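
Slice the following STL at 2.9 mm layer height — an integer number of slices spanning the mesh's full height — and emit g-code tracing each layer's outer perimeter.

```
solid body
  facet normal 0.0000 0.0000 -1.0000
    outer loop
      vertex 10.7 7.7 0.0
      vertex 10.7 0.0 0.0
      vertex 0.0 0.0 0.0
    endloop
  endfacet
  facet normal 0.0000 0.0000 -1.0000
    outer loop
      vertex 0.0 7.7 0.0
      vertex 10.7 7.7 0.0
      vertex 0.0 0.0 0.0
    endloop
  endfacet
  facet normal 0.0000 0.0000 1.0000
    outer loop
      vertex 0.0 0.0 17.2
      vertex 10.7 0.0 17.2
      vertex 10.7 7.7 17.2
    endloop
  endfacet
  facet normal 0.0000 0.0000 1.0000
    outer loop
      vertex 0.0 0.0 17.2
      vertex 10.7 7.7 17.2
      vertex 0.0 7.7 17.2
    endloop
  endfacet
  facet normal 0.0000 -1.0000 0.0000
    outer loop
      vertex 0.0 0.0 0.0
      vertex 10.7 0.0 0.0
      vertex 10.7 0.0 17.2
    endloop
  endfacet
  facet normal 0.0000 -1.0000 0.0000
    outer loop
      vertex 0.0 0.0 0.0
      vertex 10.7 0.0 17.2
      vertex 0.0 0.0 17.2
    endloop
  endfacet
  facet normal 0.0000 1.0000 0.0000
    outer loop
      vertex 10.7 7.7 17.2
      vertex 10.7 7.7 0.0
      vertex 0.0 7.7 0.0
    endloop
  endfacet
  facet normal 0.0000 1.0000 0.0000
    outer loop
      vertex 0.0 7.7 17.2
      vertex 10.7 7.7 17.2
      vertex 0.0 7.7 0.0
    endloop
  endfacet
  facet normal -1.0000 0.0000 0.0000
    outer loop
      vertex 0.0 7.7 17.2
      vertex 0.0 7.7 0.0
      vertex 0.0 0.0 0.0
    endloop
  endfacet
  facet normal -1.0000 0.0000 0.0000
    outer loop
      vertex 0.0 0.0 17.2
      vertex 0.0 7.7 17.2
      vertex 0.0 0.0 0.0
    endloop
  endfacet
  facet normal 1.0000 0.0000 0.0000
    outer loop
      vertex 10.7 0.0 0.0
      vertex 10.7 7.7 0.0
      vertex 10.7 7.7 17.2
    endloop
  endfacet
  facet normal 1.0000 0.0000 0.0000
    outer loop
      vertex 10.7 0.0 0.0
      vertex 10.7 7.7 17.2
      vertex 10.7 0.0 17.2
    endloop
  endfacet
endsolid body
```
; perimeter-only toolpath
G21 ; units = mm
G90 ; absolute positioning
G28 ; home
; layer 1
G0 Z2.9
G0 X0.0 Y0.0
G1 X10.7 Y0.0
G1 X10.7 Y7.7
G1 X0.0 Y7.7
G1 X0.0 Y0.0
; layer 2
G0 Z5.7
G0 X0.0 Y0.0
G1 X10.7 Y0.0
G1 X10.7 Y7.7
G1 X0.0 Y7.7
G1 X0.0 Y0.0
; layer 3
G0 Z8.6
G0 X0.0 Y0.0
G1 X10.7 Y0.0
G1 X10.7 Y7.7
G1 X0.0 Y7.7
G1 X0.0 Y0.0
; layer 4
G0 Z11.5
G0 X0.0 Y0.0
G1 X10.7 Y0.0
G1 X10.7 Y7.7
G1 X0.0 Y7.7
G1 X0.0 Y0.0
; layer 5
G0 Z14.3
G0 X0.0 Y0.0
G1 X10.7 Y0.0
G1 X10.7 Y7.7
G1 X0.0 Y7.7
G1 X0.0 Y0.0
; layer 6
G0 Z17.2
G0 X0.0 Y0.0
G1 X10.7 Y0.0
G1 X10.7 Y7.7
G1 X0.0 Y7.7
G1 X0.0 Y0.0
M2 ; end

The solid is a rectangular box, roughly 10.7 × 7.7 mm footprint and 17.2 mm tall. Slicing at Δz = 2.9 mm — 6 equal slices spanning the solid's height, so layer i sits at z = i·h/6 — gives 6 non-empty perimeters. Each is a 4-segment closed polygon; G0 lifts to the layer z and rapids to the start vertex, then G1 traces the edges.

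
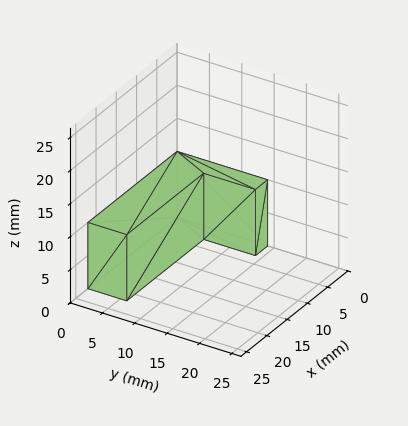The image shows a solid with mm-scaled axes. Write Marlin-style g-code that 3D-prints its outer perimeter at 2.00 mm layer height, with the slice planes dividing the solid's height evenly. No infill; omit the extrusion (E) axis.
Reading the render: the shape is an L-shaped prism: outer 22 × 14 mm, arm thicknesses ≈ 6 mm (horizontal) and 3 mm (vertical), extruded 10 mm in z (dimensions read to the nearest mm from the axis ticks). For the g-code, the solid's height is divided into equal slices at the stated Δz and each level perimeter traced with G1 moves after a G0 lift.

; perimeter-only toolpath
G21 ; units = mm
G90 ; absolute positioning
G28 ; home
; layer 1
G0 Z2.00
G0 X0.00 Y0.00
G1 X22.00 Y0.00
G1 X22.00 Y6.00
G1 X3.00 Y6.00
G1 X3.00 Y14.00
G1 X0.00 Y14.00
G1 X0.00 Y0.00
; layer 2
G0 Z4.00
G0 X0.00 Y0.00
G1 X22.00 Y0.00
G1 X22.00 Y6.00
G1 X3.00 Y6.00
G1 X3.00 Y14.00
G1 X0.00 Y14.00
G1 X0.00 Y0.00
; layer 3
G0 Z6.00
G0 X0.00 Y0.00
G1 X22.00 Y0.00
G1 X22.00 Y6.00
G1 X3.00 Y6.00
G1 X3.00 Y14.00
G1 X0.00 Y14.00
G1 X0.00 Y0.00
; layer 4
G0 Z8.00
G0 X0.00 Y0.00
G1 X22.00 Y0.00
G1 X22.00 Y6.00
G1 X3.00 Y6.00
G1 X3.00 Y14.00
G1 X0.00 Y14.00
G1 X0.00 Y0.00
; layer 5
G0 Z10.00
G0 X0.00 Y0.00
G1 X22.00 Y0.00
G1 X22.00 Y6.00
G1 X3.00 Y6.00
G1 X3.00 Y14.00
G1 X0.00 Y14.00
G1 X0.00 Y0.00
M2 ; end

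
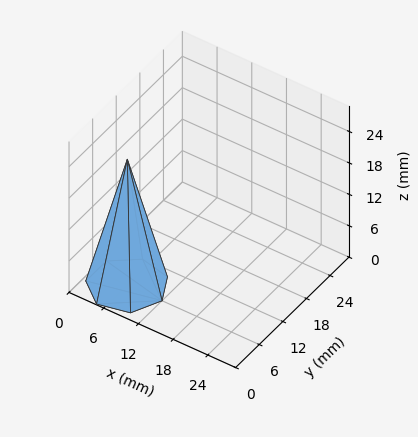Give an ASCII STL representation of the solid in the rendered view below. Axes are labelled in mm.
Reading the render: the shape is a regular 7-sided pyramid, base circumscribed radius ≈ 6 mm, apex at z ≈ 24 mm (dimensions read to the nearest mm from the axis ticks). For the STL, each face is triangulated and given an outward normal.

solid part
  facet normal 0.0000 0.0000 -1.0000
    outer loop
      vertex 4.665 11.850 0.000
      vertex 9.741 10.691 0.000
      vertex 12.000 6.000 0.000
    endloop
  endfacet
  facet normal 0.0000 0.0000 -1.0000
    outer loop
      vertex 0.594 8.603 0.000
      vertex 4.665 11.850 0.000
      vertex 12.000 6.000 0.000
    endloop
  endfacet
  facet normal 0.0000 0.0000 -1.0000
    outer loop
      vertex 0.594 3.397 0.000
      vertex 0.594 8.603 0.000
      vertex 12.000 6.000 0.000
    endloop
  endfacet
  facet normal 0.0000 0.0000 -1.0000
    outer loop
      vertex 4.665 0.150 0.000
      vertex 0.594 3.397 0.000
      vertex 12.000 6.000 0.000
    endloop
  endfacet
  facet normal 0.0000 0.0000 -1.0000
    outer loop
      vertex 9.741 1.309 0.000
      vertex 4.665 0.150 0.000
      vertex 12.000 6.000 0.000
    endloop
  endfacet
  facet normal 0.8790 0.4233 0.2197
    outer loop
      vertex 12.000 6.000 0.000
      vertex 9.741 10.691 0.000
      vertex 6.000 6.000 24.000
    endloop
  endfacet
  facet normal 0.2172 0.9511 0.2197
    outer loop
      vertex 9.741 10.691 0.000
      vertex 4.665 11.850 0.000
      vertex 6.000 6.000 24.000
    endloop
  endfacet
  facet normal -0.6083 0.7627 0.2197
    outer loop
      vertex 4.665 11.850 0.000
      vertex 0.594 8.603 0.000
      vertex 6.000 6.000 24.000
    endloop
  endfacet
  facet normal -0.9756 0.0000 0.2197
    outer loop
      vertex 0.594 8.603 0.000
      vertex 0.594 3.397 0.000
      vertex 6.000 6.000 24.000
    endloop
  endfacet
  facet normal -0.6083 -0.7627 0.2197
    outer loop
      vertex 0.594 3.397 0.000
      vertex 4.665 0.150 0.000
      vertex 6.000 6.000 24.000
    endloop
  endfacet
  facet normal 0.2172 -0.9511 0.2197
    outer loop
      vertex 4.665 0.150 0.000
      vertex 9.741 1.309 0.000
      vertex 6.000 6.000 24.000
    endloop
  endfacet
  facet normal 0.8790 -0.4233 0.2197
    outer loop
      vertex 9.741 1.309 0.000
      vertex 12.000 6.000 0.000
      vertex 6.000 6.000 24.000
    endloop
  endfacet
endsolid part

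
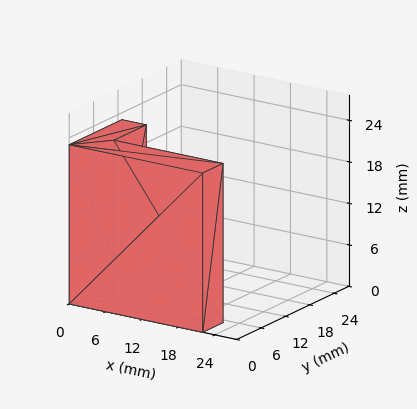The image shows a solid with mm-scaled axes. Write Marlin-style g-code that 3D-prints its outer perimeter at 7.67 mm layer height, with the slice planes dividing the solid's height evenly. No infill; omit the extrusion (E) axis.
Reading the render: the shape is an L-shaped prism: outer 22 × 13 mm, arm thicknesses ≈ 5 mm (horizontal) and 4 mm (vertical), extruded 23 mm in z (dimensions read to the nearest mm from the axis ticks). For the g-code, the solid's height is divided into equal slices at the stated Δz and each level perimeter traced with G1 moves after a G0 lift.

; perimeter-only toolpath
G21 ; units = mm
G90 ; absolute positioning
G28 ; home
; layer 1
G0 Z7.67
G0 X0.00 Y0.00
G1 X22.00 Y0.00
G1 X22.00 Y5.00
G1 X4.00 Y5.00
G1 X4.00 Y13.00
G1 X0.00 Y13.00
G1 X0.00 Y0.00
; layer 2
G0 Z15.33
G0 X0.00 Y0.00
G1 X22.00 Y0.00
G1 X22.00 Y5.00
G1 X4.00 Y5.00
G1 X4.00 Y13.00
G1 X0.00 Y13.00
G1 X0.00 Y0.00
; layer 3
G0 Z23.00
G0 X0.00 Y0.00
G1 X22.00 Y0.00
G1 X22.00 Y5.00
G1 X4.00 Y5.00
G1 X4.00 Y13.00
G1 X0.00 Y13.00
G1 X0.00 Y0.00
M2 ; end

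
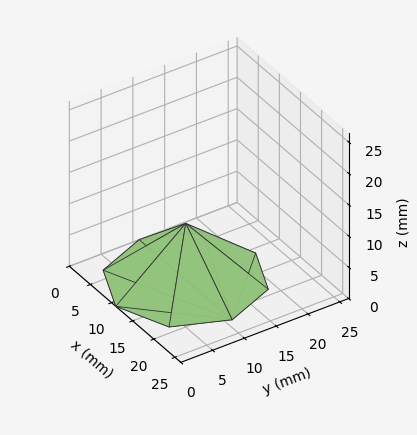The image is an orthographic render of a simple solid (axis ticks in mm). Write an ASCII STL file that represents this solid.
Reading the render: the shape is a regular 8-sided pyramid, base circumscribed radius ≈ 11 mm, apex at z ≈ 9 mm (dimensions read to the nearest mm from the axis ticks). For the STL, each face is triangulated and given an outward normal.

solid part
  facet normal 0.0000 0.0000 -1.0000
    outer loop
      vertex 11.0 22.0 0.0
      vertex 18.8 18.8 0.0
      vertex 22.0 11.0 0.0
    endloop
  endfacet
  facet normal 0.0000 0.0000 -1.0000
    outer loop
      vertex 3.2 18.8 0.0
      vertex 11.0 22.0 0.0
      vertex 22.0 11.0 0.0
    endloop
  endfacet
  facet normal 0.0000 0.0000 -1.0000
    outer loop
      vertex 0.0 11.0 0.0
      vertex 3.2 18.8 0.0
      vertex 22.0 11.0 0.0
    endloop
  endfacet
  facet normal 0.0000 0.0000 -1.0000
    outer loop
      vertex 3.2 3.2 0.0
      vertex 0.0 11.0 0.0
      vertex 22.0 11.0 0.0
    endloop
  endfacet
  facet normal 0.0000 0.0000 -1.0000
    outer loop
      vertex 11.0 0.0 0.0
      vertex 3.2 3.2 0.0
      vertex 22.0 11.0 0.0
    endloop
  endfacet
  facet normal 0.0000 0.0000 -1.0000
    outer loop
      vertex 18.8 3.2 0.0
      vertex 11.0 0.0 0.0
      vertex 22.0 11.0 0.0
    endloop
  endfacet
  facet normal 0.6129 0.2514 0.7491
    outer loop
      vertex 22.0 11.0 0.0
      vertex 18.8 18.8 0.0
      vertex 11.0 11.0 9.0
    endloop
  endfacet
  facet normal 0.2514 0.6129 0.7491
    outer loop
      vertex 18.8 18.8 0.0
      vertex 11.0 22.0 0.0
      vertex 11.0 11.0 9.0
    endloop
  endfacet
  facet normal -0.2514 0.6129 0.7491
    outer loop
      vertex 11.0 22.0 0.0
      vertex 3.2 18.8 0.0
      vertex 11.0 11.0 9.0
    endloop
  endfacet
  facet normal -0.6129 0.2514 0.7491
    outer loop
      vertex 3.2 18.8 0.0
      vertex 0.0 11.0 0.0
      vertex 11.0 11.0 9.0
    endloop
  endfacet
  facet normal -0.6129 -0.2514 0.7491
    outer loop
      vertex 0.0 11.0 0.0
      vertex 3.2 3.2 0.0
      vertex 11.0 11.0 9.0
    endloop
  endfacet
  facet normal -0.2514 -0.6129 0.7491
    outer loop
      vertex 3.2 3.2 0.0
      vertex 11.0 0.0 0.0
      vertex 11.0 11.0 9.0
    endloop
  endfacet
  facet normal 0.2514 -0.6129 0.7491
    outer loop
      vertex 11.0 0.0 0.0
      vertex 18.8 3.2 0.0
      vertex 11.0 11.0 9.0
    endloop
  endfacet
  facet normal 0.6129 -0.2514 0.7491
    outer loop
      vertex 18.8 3.2 0.0
      vertex 22.0 11.0 0.0
      vertex 11.0 11.0 9.0
    endloop
  endfacet
endsolid part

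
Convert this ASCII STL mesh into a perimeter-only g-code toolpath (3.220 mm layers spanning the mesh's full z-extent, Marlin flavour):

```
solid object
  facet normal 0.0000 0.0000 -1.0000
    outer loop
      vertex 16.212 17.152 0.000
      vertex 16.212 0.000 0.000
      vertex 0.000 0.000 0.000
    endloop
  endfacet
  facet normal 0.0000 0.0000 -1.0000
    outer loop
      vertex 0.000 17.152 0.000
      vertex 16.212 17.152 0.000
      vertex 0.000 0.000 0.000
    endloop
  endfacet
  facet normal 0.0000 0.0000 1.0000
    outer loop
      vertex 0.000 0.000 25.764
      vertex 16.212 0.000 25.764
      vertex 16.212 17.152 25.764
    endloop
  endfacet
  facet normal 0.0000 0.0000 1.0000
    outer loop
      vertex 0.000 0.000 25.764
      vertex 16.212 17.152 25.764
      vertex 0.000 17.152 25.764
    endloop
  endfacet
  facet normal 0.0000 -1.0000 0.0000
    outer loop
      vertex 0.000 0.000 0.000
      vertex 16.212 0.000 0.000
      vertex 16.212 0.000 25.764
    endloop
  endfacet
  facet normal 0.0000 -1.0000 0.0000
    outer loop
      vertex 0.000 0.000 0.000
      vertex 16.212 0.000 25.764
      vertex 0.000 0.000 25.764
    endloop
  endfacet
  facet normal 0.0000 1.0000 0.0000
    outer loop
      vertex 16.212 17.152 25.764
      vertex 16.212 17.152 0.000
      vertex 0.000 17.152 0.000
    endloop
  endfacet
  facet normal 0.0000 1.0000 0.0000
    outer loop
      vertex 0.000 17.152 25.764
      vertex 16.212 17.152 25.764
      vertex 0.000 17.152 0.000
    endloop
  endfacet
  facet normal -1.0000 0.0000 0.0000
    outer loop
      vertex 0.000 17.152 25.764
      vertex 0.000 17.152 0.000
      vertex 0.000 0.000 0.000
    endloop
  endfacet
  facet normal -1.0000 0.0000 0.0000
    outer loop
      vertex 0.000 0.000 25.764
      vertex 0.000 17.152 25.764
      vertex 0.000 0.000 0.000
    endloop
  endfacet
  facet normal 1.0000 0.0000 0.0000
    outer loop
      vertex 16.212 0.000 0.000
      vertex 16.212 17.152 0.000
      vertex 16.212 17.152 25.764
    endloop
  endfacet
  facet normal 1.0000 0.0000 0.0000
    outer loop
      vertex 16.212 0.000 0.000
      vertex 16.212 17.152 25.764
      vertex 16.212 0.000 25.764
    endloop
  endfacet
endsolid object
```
; perimeter-only toolpath
G21 ; units = mm
G90 ; absolute positioning
G28 ; home
; layer 1
G0 Z3.220
G0 X0.000 Y0.000
G1 X16.212 Y0.000
G1 X16.212 Y17.152
G1 X0.000 Y17.152
G1 X0.000 Y0.000
; layer 2
G0 Z6.441
G0 X0.000 Y0.000
G1 X16.212 Y0.000
G1 X16.212 Y17.152
G1 X0.000 Y17.152
G1 X0.000 Y0.000
; layer 3
G0 Z9.662
G0 X0.000 Y0.000
G1 X16.212 Y0.000
G1 X16.212 Y17.152
G1 X0.000 Y17.152
G1 X0.000 Y0.000
; layer 4
G0 Z12.882
G0 X0.000 Y0.000
G1 X16.212 Y0.000
G1 X16.212 Y17.152
G1 X0.000 Y17.152
G1 X0.000 Y0.000
; layer 5
G0 Z16.102
G0 X0.000 Y0.000
G1 X16.212 Y0.000
G1 X16.212 Y17.152
G1 X0.000 Y17.152
G1 X0.000 Y0.000
; layer 6
G0 Z19.323
G0 X0.000 Y0.000
G1 X16.212 Y0.000
G1 X16.212 Y17.152
G1 X0.000 Y17.152
G1 X0.000 Y0.000
; layer 7
G0 Z22.543
G0 X0.000 Y0.000
G1 X16.212 Y0.000
G1 X16.212 Y17.152
G1 X0.000 Y17.152
G1 X0.000 Y0.000
; layer 8
G0 Z25.764
G0 X0.000 Y0.000
G1 X16.212 Y0.000
G1 X16.212 Y17.152
G1 X0.000 Y17.152
G1 X0.000 Y0.000
M2 ; end

The solid is a rectangular box, roughly 16.2 × 17.2 mm footprint and 25.8 mm tall. Slicing at Δz = 3.220 mm — 8 equal slices spanning the solid's height, so layer i sits at z = i·h/8 — gives 8 non-empty perimeters. Each is a 4-segment closed polygon; G0 lifts to the layer z and rapids to the start vertex, then G1 traces the edges.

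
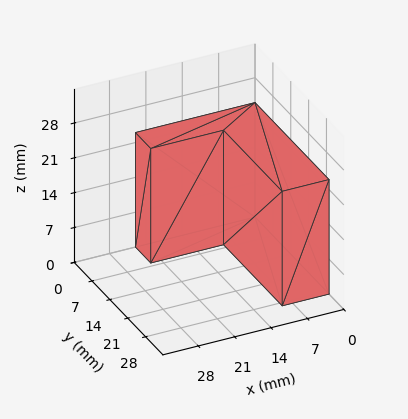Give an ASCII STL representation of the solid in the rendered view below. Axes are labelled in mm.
Reading the render: the shape is an L-shaped prism: outer 23 × 29 mm, arm thicknesses ≈ 6 mm (horizontal) and 9 mm (vertical), extruded 23 mm in z (dimensions read to the nearest mm from the axis ticks). For the STL, each face is triangulated and given an outward normal.

solid part
  facet normal 0.0000 0.0000 -1.0000
    outer loop
      vertex 23.00 6.00 0.00
      vertex 23.00 0.00 0.00
      vertex 0.00 0.00 0.00
    endloop
  endfacet
  facet normal 0.0000 0.0000 -1.0000
    outer loop
      vertex 9.00 6.00 0.00
      vertex 23.00 6.00 0.00
      vertex 0.00 0.00 0.00
    endloop
  endfacet
  facet normal 0.0000 0.0000 -1.0000
    outer loop
      vertex 9.00 29.00 0.00
      vertex 9.00 6.00 0.00
      vertex 0.00 0.00 0.00
    endloop
  endfacet
  facet normal 0.0000 0.0000 -1.0000
    outer loop
      vertex 0.00 29.00 0.00
      vertex 9.00 29.00 0.00
      vertex 0.00 0.00 0.00
    endloop
  endfacet
  facet normal 0.0000 0.0000 1.0000
    outer loop
      vertex 0.00 0.00 23.00
      vertex 23.00 0.00 23.00
      vertex 23.00 6.00 23.00
    endloop
  endfacet
  facet normal 0.0000 0.0000 1.0000
    outer loop
      vertex 0.00 0.00 23.00
      vertex 23.00 6.00 23.00
      vertex 9.00 6.00 23.00
    endloop
  endfacet
  facet normal 0.0000 0.0000 1.0000
    outer loop
      vertex 0.00 0.00 23.00
      vertex 9.00 6.00 23.00
      vertex 9.00 29.00 23.00
    endloop
  endfacet
  facet normal 0.0000 0.0000 1.0000
    outer loop
      vertex 0.00 0.00 23.00
      vertex 9.00 29.00 23.00
      vertex 0.00 29.00 23.00
    endloop
  endfacet
  facet normal 0.0000 -1.0000 0.0000
    outer loop
      vertex 0.00 0.00 0.00
      vertex 23.00 0.00 0.00
      vertex 23.00 0.00 23.00
    endloop
  endfacet
  facet normal 0.0000 -1.0000 0.0000
    outer loop
      vertex 0.00 0.00 0.00
      vertex 23.00 0.00 23.00
      vertex 0.00 0.00 23.00
    endloop
  endfacet
  facet normal 1.0000 0.0000 0.0000
    outer loop
      vertex 23.00 0.00 0.00
      vertex 23.00 6.00 0.00
      vertex 23.00 6.00 23.00
    endloop
  endfacet
  facet normal 1.0000 0.0000 0.0000
    outer loop
      vertex 23.00 0.00 0.00
      vertex 23.00 6.00 23.00
      vertex 23.00 0.00 23.00
    endloop
  endfacet
  facet normal 0.0000 1.0000 0.0000
    outer loop
      vertex 23.00 6.00 0.00
      vertex 9.00 6.00 0.00
      vertex 9.00 6.00 23.00
    endloop
  endfacet
  facet normal 0.0000 1.0000 0.0000
    outer loop
      vertex 23.00 6.00 0.00
      vertex 9.00 6.00 23.00
      vertex 23.00 6.00 23.00
    endloop
  endfacet
  facet normal 1.0000 0.0000 0.0000
    outer loop
      vertex 9.00 6.00 0.00
      vertex 9.00 29.00 0.00
      vertex 9.00 29.00 23.00
    endloop
  endfacet
  facet normal 1.0000 0.0000 0.0000
    outer loop
      vertex 9.00 6.00 0.00
      vertex 9.00 29.00 23.00
      vertex 9.00 6.00 23.00
    endloop
  endfacet
  facet normal 0.0000 1.0000 0.0000
    outer loop
      vertex 9.00 29.00 0.00
      vertex 0.00 29.00 0.00
      vertex 0.00 29.00 23.00
    endloop
  endfacet
  facet normal 0.0000 1.0000 0.0000
    outer loop
      vertex 9.00 29.00 0.00
      vertex 0.00 29.00 23.00
      vertex 9.00 29.00 23.00
    endloop
  endfacet
  facet normal -1.0000 0.0000 0.0000
    outer loop
      vertex 0.00 29.00 0.00
      vertex 0.00 0.00 0.00
      vertex 0.00 0.00 23.00
    endloop
  endfacet
  facet normal -1.0000 0.0000 0.0000
    outer loop
      vertex 0.00 29.00 0.00
      vertex 0.00 0.00 23.00
      vertex 0.00 29.00 23.00
    endloop
  endfacet
endsolid part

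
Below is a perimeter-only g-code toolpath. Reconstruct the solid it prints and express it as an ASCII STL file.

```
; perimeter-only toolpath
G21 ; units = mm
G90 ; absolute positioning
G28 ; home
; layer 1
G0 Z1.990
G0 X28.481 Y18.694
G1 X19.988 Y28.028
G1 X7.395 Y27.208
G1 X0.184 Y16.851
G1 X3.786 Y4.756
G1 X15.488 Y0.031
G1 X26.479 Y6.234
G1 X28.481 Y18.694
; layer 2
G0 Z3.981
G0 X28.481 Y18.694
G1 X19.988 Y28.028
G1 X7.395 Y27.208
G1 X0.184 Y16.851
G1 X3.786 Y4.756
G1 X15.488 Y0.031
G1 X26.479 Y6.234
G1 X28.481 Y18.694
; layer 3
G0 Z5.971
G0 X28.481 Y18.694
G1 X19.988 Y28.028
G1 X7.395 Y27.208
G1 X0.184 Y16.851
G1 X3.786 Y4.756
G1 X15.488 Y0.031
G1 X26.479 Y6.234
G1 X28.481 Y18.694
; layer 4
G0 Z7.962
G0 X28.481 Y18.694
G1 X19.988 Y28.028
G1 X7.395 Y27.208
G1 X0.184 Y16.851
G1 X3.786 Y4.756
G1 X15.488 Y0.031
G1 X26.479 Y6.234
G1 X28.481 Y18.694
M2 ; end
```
solid part
  facet normal 0.0000 0.0000 -1.0000
    outer loop
      vertex 7.395 27.208 0.000
      vertex 19.988 28.028 0.000
      vertex 28.481 18.694 0.000
    endloop
  endfacet
  facet normal 0.0000 0.0000 -1.0000
    outer loop
      vertex 0.184 16.851 0.000
      vertex 7.395 27.208 0.000
      vertex 28.481 18.694 0.000
    endloop
  endfacet
  facet normal 0.0000 0.0000 -1.0000
    outer loop
      vertex 3.786 4.756 0.000
      vertex 0.184 16.851 0.000
      vertex 28.481 18.694 0.000
    endloop
  endfacet
  facet normal 0.0000 0.0000 -1.0000
    outer loop
      vertex 15.488 0.031 0.000
      vertex 3.786 4.756 0.000
      vertex 28.481 18.694 0.000
    endloop
  endfacet
  facet normal 0.0000 0.0000 -1.0000
    outer loop
      vertex 26.479 6.234 0.000
      vertex 15.488 0.031 0.000
      vertex 28.481 18.694 0.000
    endloop
  endfacet
  facet normal 0.0000 0.0000 1.0000
    outer loop
      vertex 28.481 18.694 7.962
      vertex 19.988 28.028 7.962
      vertex 7.395 27.208 7.962
    endloop
  endfacet
  facet normal 0.0000 0.0000 1.0000
    outer loop
      vertex 28.481 18.694 7.962
      vertex 7.395 27.208 7.962
      vertex 0.184 16.851 7.962
    endloop
  endfacet
  facet normal 0.0000 0.0000 1.0000
    outer loop
      vertex 28.481 18.694 7.962
      vertex 0.184 16.851 7.962
      vertex 3.786 4.756 7.962
    endloop
  endfacet
  facet normal 0.0000 0.0000 1.0000
    outer loop
      vertex 28.481 18.694 7.962
      vertex 3.786 4.756 7.962
      vertex 15.488 0.031 7.962
    endloop
  endfacet
  facet normal 0.0000 0.0000 1.0000
    outer loop
      vertex 28.481 18.694 7.962
      vertex 15.488 0.031 7.962
      vertex 26.479 6.234 7.962
    endloop
  endfacet
  facet normal 0.7396 0.6730 0.0000
    outer loop
      vertex 28.481 18.694 0.000
      vertex 19.988 28.028 0.000
      vertex 19.988 28.028 7.962
    endloop
  endfacet
  facet normal 0.7396 0.6730 0.0000
    outer loop
      vertex 28.481 18.694 0.000
      vertex 19.988 28.028 7.962
      vertex 28.481 18.694 7.962
    endloop
  endfacet
  facet normal -0.0650 0.9979 0.0000
    outer loop
      vertex 19.988 28.028 0.000
      vertex 7.395 27.208 0.000
      vertex 7.395 27.208 7.962
    endloop
  endfacet
  facet normal -0.0650 0.9979 0.0000
    outer loop
      vertex 19.988 28.028 0.000
      vertex 7.395 27.208 7.962
      vertex 19.988 28.028 7.962
    endloop
  endfacet
  facet normal -0.8207 0.5714 0.0000
    outer loop
      vertex 7.395 27.208 0.000
      vertex 0.184 16.851 0.000
      vertex 0.184 16.851 7.962
    endloop
  endfacet
  facet normal -0.8207 0.5714 0.0000
    outer loop
      vertex 7.395 27.208 0.000
      vertex 0.184 16.851 7.962
      vertex 7.395 27.208 7.962
    endloop
  endfacet
  facet normal -0.9584 -0.2854 0.0000
    outer loop
      vertex 0.184 16.851 0.000
      vertex 3.786 4.756 0.000
      vertex 3.786 4.756 7.962
    endloop
  endfacet
  facet normal -0.9584 -0.2854 0.0000
    outer loop
      vertex 0.184 16.851 0.000
      vertex 3.786 4.756 7.962
      vertex 0.184 16.851 7.962
    endloop
  endfacet
  facet normal -0.3744 -0.9273 0.0000
    outer loop
      vertex 3.786 4.756 0.000
      vertex 15.488 0.031 0.000
      vertex 15.488 0.031 7.962
    endloop
  endfacet
  facet normal -0.3744 -0.9273 0.0000
    outer loop
      vertex 3.786 4.756 0.000
      vertex 15.488 0.031 7.962
      vertex 3.786 4.756 7.962
    endloop
  endfacet
  facet normal 0.4915 -0.8709 0.0000
    outer loop
      vertex 15.488 0.031 0.000
      vertex 26.479 6.234 0.000
      vertex 26.479 6.234 7.962
    endloop
  endfacet
  facet normal 0.4915 -0.8709 0.0000
    outer loop
      vertex 15.488 0.031 0.000
      vertex 26.479 6.234 7.962
      vertex 15.488 0.031 7.962
    endloop
  endfacet
  facet normal 0.9873 -0.1586 0.0000
    outer loop
      vertex 26.479 6.234 0.000
      vertex 28.481 18.694 0.000
      vertex 28.481 18.694 7.962
    endloop
  endfacet
  facet normal 0.9873 -0.1586 0.0000
    outer loop
      vertex 26.479 6.234 0.000
      vertex 28.481 18.694 7.962
      vertex 26.479 6.234 7.962
    endloop
  endfacet
endsolid part

The G0 Z moves step by Δz≈1.990 mm. Every layer's G1 loop is the same polygon, so the solid is a straight extrusion of it from z=0 to z≈7.96. Closing with flat bottom and top caps and triangulating gives 24 facets — a regular 7-sided prism (a cylinder approximated with 7 flat sides), circumscribed radius ≈ 14.5 mm, height ≈ 7.96 mm.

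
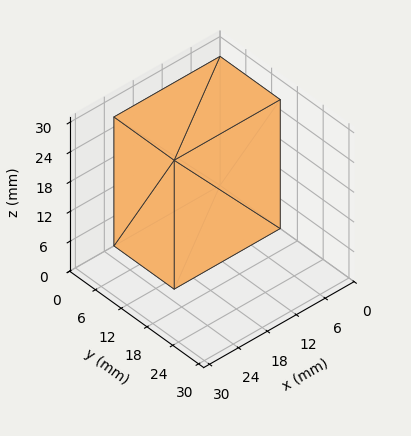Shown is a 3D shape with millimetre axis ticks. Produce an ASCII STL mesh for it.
Reading the render: the shape is a rectangular box, roughly 22 × 14 mm footprint and 26 mm tall (dimensions read to the nearest mm from the axis ticks). For the STL, each face is triangulated and given an outward normal.

solid part
  facet normal 0.0000 0.0000 -1.0000
    outer loop
      vertex 22.00 14.00 0.00
      vertex 22.00 0.00 0.00
      vertex 0.00 0.00 0.00
    endloop
  endfacet
  facet normal 0.0000 0.0000 -1.0000
    outer loop
      vertex 0.00 14.00 0.00
      vertex 22.00 14.00 0.00
      vertex 0.00 0.00 0.00
    endloop
  endfacet
  facet normal 0.0000 0.0000 1.0000
    outer loop
      vertex 0.00 0.00 26.00
      vertex 22.00 0.00 26.00
      vertex 22.00 14.00 26.00
    endloop
  endfacet
  facet normal 0.0000 0.0000 1.0000
    outer loop
      vertex 0.00 0.00 26.00
      vertex 22.00 14.00 26.00
      vertex 0.00 14.00 26.00
    endloop
  endfacet
  facet normal 0.0000 -1.0000 0.0000
    outer loop
      vertex 0.00 0.00 0.00
      vertex 22.00 0.00 0.00
      vertex 22.00 0.00 26.00
    endloop
  endfacet
  facet normal 0.0000 -1.0000 0.0000
    outer loop
      vertex 0.00 0.00 0.00
      vertex 22.00 0.00 26.00
      vertex 0.00 0.00 26.00
    endloop
  endfacet
  facet normal 0.0000 1.0000 0.0000
    outer loop
      vertex 22.00 14.00 26.00
      vertex 22.00 14.00 0.00
      vertex 0.00 14.00 0.00
    endloop
  endfacet
  facet normal 0.0000 1.0000 0.0000
    outer loop
      vertex 0.00 14.00 26.00
      vertex 22.00 14.00 26.00
      vertex 0.00 14.00 0.00
    endloop
  endfacet
  facet normal -1.0000 0.0000 0.0000
    outer loop
      vertex 0.00 14.00 26.00
      vertex 0.00 14.00 0.00
      vertex 0.00 0.00 0.00
    endloop
  endfacet
  facet normal -1.0000 0.0000 0.0000
    outer loop
      vertex 0.00 0.00 26.00
      vertex 0.00 14.00 26.00
      vertex 0.00 0.00 0.00
    endloop
  endfacet
  facet normal 1.0000 0.0000 0.0000
    outer loop
      vertex 22.00 0.00 0.00
      vertex 22.00 14.00 0.00
      vertex 22.00 14.00 26.00
    endloop
  endfacet
  facet normal 1.0000 0.0000 0.0000
    outer loop
      vertex 22.00 0.00 0.00
      vertex 22.00 14.00 26.00
      vertex 22.00 0.00 26.00
    endloop
  endfacet
endsolid part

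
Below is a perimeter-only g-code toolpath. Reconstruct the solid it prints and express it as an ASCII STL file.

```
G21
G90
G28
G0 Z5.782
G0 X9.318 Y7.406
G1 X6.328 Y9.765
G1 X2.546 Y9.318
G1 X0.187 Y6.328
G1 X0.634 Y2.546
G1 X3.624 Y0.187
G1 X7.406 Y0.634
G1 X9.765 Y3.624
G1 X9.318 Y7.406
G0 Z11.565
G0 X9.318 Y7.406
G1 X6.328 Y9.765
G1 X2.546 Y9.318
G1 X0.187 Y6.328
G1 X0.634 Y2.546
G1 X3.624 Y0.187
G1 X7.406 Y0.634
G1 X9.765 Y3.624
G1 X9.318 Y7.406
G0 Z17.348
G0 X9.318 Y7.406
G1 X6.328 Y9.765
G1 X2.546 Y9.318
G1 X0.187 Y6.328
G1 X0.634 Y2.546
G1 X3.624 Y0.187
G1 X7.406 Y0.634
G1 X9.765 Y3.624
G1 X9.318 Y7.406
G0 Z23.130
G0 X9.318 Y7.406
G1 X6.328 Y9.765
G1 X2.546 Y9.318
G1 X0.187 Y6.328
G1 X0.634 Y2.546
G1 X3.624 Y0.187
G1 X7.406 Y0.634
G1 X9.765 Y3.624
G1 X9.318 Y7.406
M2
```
solid part
  facet normal 0.0000 0.0000 -1.0000
    outer loop
      vertex 2.546 9.318 0.000
      vertex 6.328 9.765 0.000
      vertex 9.318 7.406 0.000
    endloop
  endfacet
  facet normal 0.0000 0.0000 -1.0000
    outer loop
      vertex 0.187 6.328 0.000
      vertex 2.546 9.318 0.000
      vertex 9.318 7.406 0.000
    endloop
  endfacet
  facet normal 0.0000 0.0000 -1.0000
    outer loop
      vertex 0.634 2.546 0.000
      vertex 0.187 6.328 0.000
      vertex 9.318 7.406 0.000
    endloop
  endfacet
  facet normal 0.0000 0.0000 -1.0000
    outer loop
      vertex 3.624 0.187 0.000
      vertex 0.634 2.546 0.000
      vertex 9.318 7.406 0.000
    endloop
  endfacet
  facet normal 0.0000 0.0000 -1.0000
    outer loop
      vertex 7.406 0.634 0.000
      vertex 3.624 0.187 0.000
      vertex 9.318 7.406 0.000
    endloop
  endfacet
  facet normal 0.0000 0.0000 -1.0000
    outer loop
      vertex 9.765 3.624 0.000
      vertex 7.406 0.634 0.000
      vertex 9.318 7.406 0.000
    endloop
  endfacet
  facet normal 0.0000 0.0000 1.0000
    outer loop
      vertex 9.318 7.406 23.130
      vertex 6.328 9.765 23.130
      vertex 2.546 9.318 23.130
    endloop
  endfacet
  facet normal 0.0000 0.0000 1.0000
    outer loop
      vertex 9.318 7.406 23.130
      vertex 2.546 9.318 23.130
      vertex 0.187 6.328 23.130
    endloop
  endfacet
  facet normal 0.0000 0.0000 1.0000
    outer loop
      vertex 9.318 7.406 23.130
      vertex 0.187 6.328 23.130
      vertex 0.634 2.546 23.130
    endloop
  endfacet
  facet normal 0.0000 0.0000 1.0000
    outer loop
      vertex 9.318 7.406 23.130
      vertex 0.634 2.546 23.130
      vertex 3.624 0.187 23.130
    endloop
  endfacet
  facet normal 0.0000 0.0000 1.0000
    outer loop
      vertex 9.318 7.406 23.130
      vertex 3.624 0.187 23.130
      vertex 7.406 0.634 23.130
    endloop
  endfacet
  facet normal 0.0000 0.0000 1.0000
    outer loop
      vertex 9.318 7.406 23.130
      vertex 7.406 0.634 23.130
      vertex 9.765 3.624 23.130
    endloop
  endfacet
  facet normal 0.6194 0.7851 0.0000
    outer loop
      vertex 9.318 7.406 0.000
      vertex 6.328 9.765 0.000
      vertex 6.328 9.765 23.130
    endloop
  endfacet
  facet normal 0.6194 0.7851 0.0000
    outer loop
      vertex 9.318 7.406 0.000
      vertex 6.328 9.765 23.130
      vertex 9.318 7.406 23.130
    endloop
  endfacet
  facet normal -0.1174 0.9931 0.0000
    outer loop
      vertex 6.328 9.765 0.000
      vertex 2.546 9.318 0.000
      vertex 2.546 9.318 23.130
    endloop
  endfacet
  facet normal -0.1174 0.9931 0.0000
    outer loop
      vertex 6.328 9.765 0.000
      vertex 2.546 9.318 23.130
      vertex 6.328 9.765 23.130
    endloop
  endfacet
  facet normal -0.7851 0.6194 0.0000
    outer loop
      vertex 2.546 9.318 0.000
      vertex 0.187 6.328 0.000
      vertex 0.187 6.328 23.130
    endloop
  endfacet
  facet normal -0.7851 0.6194 0.0000
    outer loop
      vertex 2.546 9.318 0.000
      vertex 0.187 6.328 23.130
      vertex 2.546 9.318 23.130
    endloop
  endfacet
  facet normal -0.9931 -0.1174 0.0000
    outer loop
      vertex 0.187 6.328 0.000
      vertex 0.634 2.546 0.000
      vertex 0.634 2.546 23.130
    endloop
  endfacet
  facet normal -0.9931 -0.1174 0.0000
    outer loop
      vertex 0.187 6.328 0.000
      vertex 0.634 2.546 23.130
      vertex 0.187 6.328 23.130
    endloop
  endfacet
  facet normal -0.6194 -0.7851 0.0000
    outer loop
      vertex 0.634 2.546 0.000
      vertex 3.624 0.187 0.000
      vertex 3.624 0.187 23.130
    endloop
  endfacet
  facet normal -0.6194 -0.7851 0.0000
    outer loop
      vertex 0.634 2.546 0.000
      vertex 3.624 0.187 23.130
      vertex 0.634 2.546 23.130
    endloop
  endfacet
  facet normal 0.1174 -0.9931 0.0000
    outer loop
      vertex 3.624 0.187 0.000
      vertex 7.406 0.634 0.000
      vertex 7.406 0.634 23.130
    endloop
  endfacet
  facet normal 0.1174 -0.9931 0.0000
    outer loop
      vertex 3.624 0.187 0.000
      vertex 7.406 0.634 23.130
      vertex 3.624 0.187 23.130
    endloop
  endfacet
  facet normal 0.7851 -0.6194 0.0000
    outer loop
      vertex 7.406 0.634 0.000
      vertex 9.765 3.624 0.000
      vertex 9.765 3.624 23.130
    endloop
  endfacet
  facet normal 0.7851 -0.6194 0.0000
    outer loop
      vertex 7.406 0.634 0.000
      vertex 9.765 3.624 23.130
      vertex 7.406 0.634 23.130
    endloop
  endfacet
  facet normal 0.9931 0.1174 0.0000
    outer loop
      vertex 9.765 3.624 0.000
      vertex 9.318 7.406 0.000
      vertex 9.318 7.406 23.130
    endloop
  endfacet
  facet normal 0.9931 0.1174 0.0000
    outer loop
      vertex 9.765 3.624 0.000
      vertex 9.318 7.406 23.130
      vertex 9.765 3.624 23.130
    endloop
  endfacet
endsolid part

The G0 Z moves step by Δz≈5.782 mm. Every layer's G1 loop is the same polygon, so the solid is a straight extrusion of it from z=0 to z≈23.1. Closing with flat bottom and top caps and triangulating gives 28 facets — a regular 8-sided prism (a cylinder approximated with 8 flat sides), circumscribed radius ≈ 4.98 mm, height ≈ 23.1 mm.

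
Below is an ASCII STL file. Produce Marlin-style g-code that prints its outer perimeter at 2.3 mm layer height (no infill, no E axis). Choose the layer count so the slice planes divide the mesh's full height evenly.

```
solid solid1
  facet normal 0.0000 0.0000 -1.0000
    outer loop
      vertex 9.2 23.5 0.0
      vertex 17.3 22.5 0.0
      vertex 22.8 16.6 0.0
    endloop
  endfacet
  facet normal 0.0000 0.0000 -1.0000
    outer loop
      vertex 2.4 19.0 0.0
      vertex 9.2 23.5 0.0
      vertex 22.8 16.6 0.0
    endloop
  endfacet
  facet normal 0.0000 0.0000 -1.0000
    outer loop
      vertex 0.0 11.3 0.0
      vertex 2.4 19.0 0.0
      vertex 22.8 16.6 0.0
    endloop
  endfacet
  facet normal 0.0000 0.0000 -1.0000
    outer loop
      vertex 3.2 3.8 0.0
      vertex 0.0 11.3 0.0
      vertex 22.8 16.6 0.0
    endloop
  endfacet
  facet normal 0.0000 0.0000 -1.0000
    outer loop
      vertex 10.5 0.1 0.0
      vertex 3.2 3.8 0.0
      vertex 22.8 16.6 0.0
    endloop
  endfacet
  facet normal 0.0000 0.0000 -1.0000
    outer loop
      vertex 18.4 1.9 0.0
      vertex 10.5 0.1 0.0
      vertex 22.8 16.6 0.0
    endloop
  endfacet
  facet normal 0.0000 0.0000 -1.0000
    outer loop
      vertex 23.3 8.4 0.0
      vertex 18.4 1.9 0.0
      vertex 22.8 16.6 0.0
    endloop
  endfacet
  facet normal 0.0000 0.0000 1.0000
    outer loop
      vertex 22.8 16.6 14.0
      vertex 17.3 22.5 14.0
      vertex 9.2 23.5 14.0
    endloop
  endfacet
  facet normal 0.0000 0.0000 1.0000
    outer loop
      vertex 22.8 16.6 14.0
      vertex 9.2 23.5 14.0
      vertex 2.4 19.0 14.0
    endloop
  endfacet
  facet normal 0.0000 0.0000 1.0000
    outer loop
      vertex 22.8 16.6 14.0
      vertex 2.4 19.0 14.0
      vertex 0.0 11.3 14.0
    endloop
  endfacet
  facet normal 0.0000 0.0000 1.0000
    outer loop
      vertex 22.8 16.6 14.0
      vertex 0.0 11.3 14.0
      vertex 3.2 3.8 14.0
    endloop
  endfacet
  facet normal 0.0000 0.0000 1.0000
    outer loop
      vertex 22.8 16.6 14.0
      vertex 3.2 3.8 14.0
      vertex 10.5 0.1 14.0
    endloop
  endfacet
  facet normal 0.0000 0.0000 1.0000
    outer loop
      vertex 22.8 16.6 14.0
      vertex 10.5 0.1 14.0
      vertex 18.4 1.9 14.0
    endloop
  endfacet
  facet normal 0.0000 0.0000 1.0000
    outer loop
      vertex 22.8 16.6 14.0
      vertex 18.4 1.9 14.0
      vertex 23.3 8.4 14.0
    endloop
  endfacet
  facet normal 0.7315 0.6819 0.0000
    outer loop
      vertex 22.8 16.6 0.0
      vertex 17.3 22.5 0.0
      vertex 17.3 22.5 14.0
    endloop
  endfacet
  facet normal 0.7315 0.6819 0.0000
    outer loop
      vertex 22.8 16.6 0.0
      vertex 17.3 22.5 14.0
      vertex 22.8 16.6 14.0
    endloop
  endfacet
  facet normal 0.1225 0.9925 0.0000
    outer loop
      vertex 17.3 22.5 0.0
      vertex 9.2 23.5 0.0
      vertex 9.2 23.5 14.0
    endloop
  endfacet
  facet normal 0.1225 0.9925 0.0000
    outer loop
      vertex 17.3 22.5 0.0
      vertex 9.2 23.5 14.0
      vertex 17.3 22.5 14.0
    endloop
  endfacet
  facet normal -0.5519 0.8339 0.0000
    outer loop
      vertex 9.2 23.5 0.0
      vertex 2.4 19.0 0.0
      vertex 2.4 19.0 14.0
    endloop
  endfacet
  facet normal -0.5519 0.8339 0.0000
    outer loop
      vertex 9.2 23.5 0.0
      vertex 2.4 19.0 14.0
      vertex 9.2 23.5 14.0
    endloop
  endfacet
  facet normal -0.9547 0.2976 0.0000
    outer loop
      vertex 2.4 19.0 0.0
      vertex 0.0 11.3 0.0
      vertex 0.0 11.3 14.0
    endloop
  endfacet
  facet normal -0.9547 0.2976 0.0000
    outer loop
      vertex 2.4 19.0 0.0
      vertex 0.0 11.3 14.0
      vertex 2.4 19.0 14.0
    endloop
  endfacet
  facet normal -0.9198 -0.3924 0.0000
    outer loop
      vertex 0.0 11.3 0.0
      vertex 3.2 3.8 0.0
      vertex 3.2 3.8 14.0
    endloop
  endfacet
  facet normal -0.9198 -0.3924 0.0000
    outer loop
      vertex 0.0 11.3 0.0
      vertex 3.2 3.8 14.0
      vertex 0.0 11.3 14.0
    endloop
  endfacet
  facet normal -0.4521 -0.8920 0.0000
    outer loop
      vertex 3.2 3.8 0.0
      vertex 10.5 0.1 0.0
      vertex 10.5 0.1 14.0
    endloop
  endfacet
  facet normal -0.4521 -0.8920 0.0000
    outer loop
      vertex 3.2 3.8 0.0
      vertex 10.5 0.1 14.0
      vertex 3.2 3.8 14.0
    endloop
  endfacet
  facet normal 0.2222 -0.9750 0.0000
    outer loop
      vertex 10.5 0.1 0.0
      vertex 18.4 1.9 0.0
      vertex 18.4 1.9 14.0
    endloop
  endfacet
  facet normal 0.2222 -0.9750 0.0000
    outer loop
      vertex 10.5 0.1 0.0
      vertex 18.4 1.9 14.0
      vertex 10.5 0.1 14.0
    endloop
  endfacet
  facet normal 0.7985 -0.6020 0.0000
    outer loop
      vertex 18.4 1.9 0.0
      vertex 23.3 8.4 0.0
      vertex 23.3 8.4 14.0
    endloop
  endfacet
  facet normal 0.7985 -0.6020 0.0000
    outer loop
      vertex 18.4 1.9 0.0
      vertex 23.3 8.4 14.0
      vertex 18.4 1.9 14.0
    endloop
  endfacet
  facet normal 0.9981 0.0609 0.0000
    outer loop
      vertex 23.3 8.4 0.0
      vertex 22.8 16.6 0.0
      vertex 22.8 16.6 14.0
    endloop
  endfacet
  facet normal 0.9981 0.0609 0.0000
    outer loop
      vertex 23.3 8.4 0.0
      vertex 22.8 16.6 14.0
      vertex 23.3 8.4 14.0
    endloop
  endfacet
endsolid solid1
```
; perimeter-only toolpath
G21 ; units = mm
G90 ; absolute positioning
G28 ; home
; layer 1
G0 Z2.3
G0 X22.8 Y16.6
G1 X17.3 Y22.5
G1 X9.2 Y23.5
G1 X2.4 Y19.0
G1 X0.0 Y11.3
G1 X3.2 Y3.8
G1 X10.5 Y0.1
G1 X18.4 Y1.9
G1 X23.3 Y8.4
G1 X22.8 Y16.6
; layer 2
G0 Z4.7
G0 X22.8 Y16.6
G1 X17.3 Y22.5
G1 X9.2 Y23.5
G1 X2.4 Y19.0
G1 X0.0 Y11.3
G1 X3.2 Y3.8
G1 X10.5 Y0.1
G1 X18.4 Y1.9
G1 X23.3 Y8.4
G1 X22.8 Y16.6
; layer 3
G0 Z7.0
G0 X22.8 Y16.6
G1 X17.3 Y22.5
G1 X9.2 Y23.5
G1 X2.4 Y19.0
G1 X0.0 Y11.3
G1 X3.2 Y3.8
G1 X10.5 Y0.1
G1 X18.4 Y1.9
G1 X23.3 Y8.4
G1 X22.8 Y16.6
; layer 4
G0 Z9.3
G0 X22.8 Y16.6
G1 X17.3 Y22.5
G1 X9.2 Y23.5
G1 X2.4 Y19.0
G1 X0.0 Y11.3
G1 X3.2 Y3.8
G1 X10.5 Y0.1
G1 X18.4 Y1.9
G1 X23.3 Y8.4
G1 X22.8 Y16.6
; layer 5
G0 Z11.7
G0 X22.8 Y16.6
G1 X17.3 Y22.5
G1 X9.2 Y23.5
G1 X2.4 Y19.0
G1 X0.0 Y11.3
G1 X3.2 Y3.8
G1 X10.5 Y0.1
G1 X18.4 Y1.9
G1 X23.3 Y8.4
G1 X22.8 Y16.6
; layer 6
G0 Z14.0
G0 X22.8 Y16.6
G1 X17.3 Y22.5
G1 X9.2 Y23.5
G1 X2.4 Y19.0
G1 X0.0 Y11.3
G1 X3.2 Y3.8
G1 X10.5 Y0.1
G1 X18.4 Y1.9
G1 X23.3 Y8.4
G1 X22.8 Y16.6
M2 ; end

The solid is a regular 9-sided prism (a cylinder approximated with 9 flat sides), circumscribed radius ≈ 11.9 mm, height ≈ 14 mm. Slicing at Δz = 2.3 mm — 6 equal slices spanning the solid's height, so layer i sits at z = i·h/6 — gives 6 non-empty perimeters. Each is a 9-segment closed polygon; G0 lifts to the layer z and rapids to the start vertex, then G1 traces the edges.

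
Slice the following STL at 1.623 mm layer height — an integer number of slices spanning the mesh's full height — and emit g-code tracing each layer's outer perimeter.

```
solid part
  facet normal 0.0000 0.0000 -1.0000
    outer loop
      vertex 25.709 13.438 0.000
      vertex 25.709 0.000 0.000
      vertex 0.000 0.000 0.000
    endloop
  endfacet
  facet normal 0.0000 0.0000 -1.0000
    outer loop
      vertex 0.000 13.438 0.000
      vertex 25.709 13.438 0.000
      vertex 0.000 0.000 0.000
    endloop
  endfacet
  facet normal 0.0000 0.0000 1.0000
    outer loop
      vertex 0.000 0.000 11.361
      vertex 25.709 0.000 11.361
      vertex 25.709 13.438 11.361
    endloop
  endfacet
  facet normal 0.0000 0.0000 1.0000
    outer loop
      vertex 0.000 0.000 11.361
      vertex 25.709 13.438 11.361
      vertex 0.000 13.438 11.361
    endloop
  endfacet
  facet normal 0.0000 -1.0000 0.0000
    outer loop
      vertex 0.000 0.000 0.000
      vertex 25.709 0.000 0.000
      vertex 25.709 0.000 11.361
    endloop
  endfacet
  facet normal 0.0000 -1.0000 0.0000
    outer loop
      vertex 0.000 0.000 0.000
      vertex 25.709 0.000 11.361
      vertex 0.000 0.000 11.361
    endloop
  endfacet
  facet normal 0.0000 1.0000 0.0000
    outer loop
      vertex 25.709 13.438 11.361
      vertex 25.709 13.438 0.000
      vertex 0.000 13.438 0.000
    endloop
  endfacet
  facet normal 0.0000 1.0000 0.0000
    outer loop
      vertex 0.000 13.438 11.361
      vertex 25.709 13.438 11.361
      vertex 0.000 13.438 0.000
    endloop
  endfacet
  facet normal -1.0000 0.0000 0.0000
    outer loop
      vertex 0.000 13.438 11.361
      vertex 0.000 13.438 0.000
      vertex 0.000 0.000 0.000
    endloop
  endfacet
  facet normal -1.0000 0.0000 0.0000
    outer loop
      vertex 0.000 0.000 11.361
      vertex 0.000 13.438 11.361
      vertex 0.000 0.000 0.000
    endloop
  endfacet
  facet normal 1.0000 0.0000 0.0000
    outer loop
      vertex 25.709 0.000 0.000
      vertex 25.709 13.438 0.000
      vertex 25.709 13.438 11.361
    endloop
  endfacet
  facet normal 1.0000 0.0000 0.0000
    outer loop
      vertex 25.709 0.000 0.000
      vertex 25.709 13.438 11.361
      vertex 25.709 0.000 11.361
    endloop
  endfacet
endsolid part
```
; perimeter-only toolpath
G21 ; units = mm
G90 ; absolute positioning
G28 ; home
; layer 1
G0 Z1.623
G0 X0.000 Y0.000
G1 X25.709 Y0.000
G1 X25.709 Y13.438
G1 X0.000 Y13.438
G1 X0.000 Y0.000
; layer 2
G0 Z3.246
G0 X0.000 Y0.000
G1 X25.709 Y0.000
G1 X25.709 Y13.438
G1 X0.000 Y13.438
G1 X0.000 Y0.000
; layer 3
G0 Z4.869
G0 X0.000 Y0.000
G1 X25.709 Y0.000
G1 X25.709 Y13.438
G1 X0.000 Y13.438
G1 X0.000 Y0.000
; layer 4
G0 Z6.492
G0 X0.000 Y0.000
G1 X25.709 Y0.000
G1 X25.709 Y13.438
G1 X0.000 Y13.438
G1 X0.000 Y0.000
; layer 5
G0 Z8.115
G0 X0.000 Y0.000
G1 X25.709 Y0.000
G1 X25.709 Y13.438
G1 X0.000 Y13.438
G1 X0.000 Y0.000
; layer 6
G0 Z9.738
G0 X0.000 Y0.000
G1 X25.709 Y0.000
G1 X25.709 Y13.438
G1 X0.000 Y13.438
G1 X0.000 Y0.000
; layer 7
G0 Z11.361
G0 X0.000 Y0.000
G1 X25.709 Y0.000
G1 X25.709 Y13.438
G1 X0.000 Y13.438
G1 X0.000 Y0.000
M2 ; end

The solid is a rectangular box, roughly 25.7 × 13.4 mm footprint and 11.4 mm tall. Slicing at Δz = 1.623 mm — 7 equal slices spanning the solid's height, so layer i sits at z = i·h/7 — gives 7 non-empty perimeters. Each is a 4-segment closed polygon; G0 lifts to the layer z and rapids to the start vertex, then G1 traces the edges.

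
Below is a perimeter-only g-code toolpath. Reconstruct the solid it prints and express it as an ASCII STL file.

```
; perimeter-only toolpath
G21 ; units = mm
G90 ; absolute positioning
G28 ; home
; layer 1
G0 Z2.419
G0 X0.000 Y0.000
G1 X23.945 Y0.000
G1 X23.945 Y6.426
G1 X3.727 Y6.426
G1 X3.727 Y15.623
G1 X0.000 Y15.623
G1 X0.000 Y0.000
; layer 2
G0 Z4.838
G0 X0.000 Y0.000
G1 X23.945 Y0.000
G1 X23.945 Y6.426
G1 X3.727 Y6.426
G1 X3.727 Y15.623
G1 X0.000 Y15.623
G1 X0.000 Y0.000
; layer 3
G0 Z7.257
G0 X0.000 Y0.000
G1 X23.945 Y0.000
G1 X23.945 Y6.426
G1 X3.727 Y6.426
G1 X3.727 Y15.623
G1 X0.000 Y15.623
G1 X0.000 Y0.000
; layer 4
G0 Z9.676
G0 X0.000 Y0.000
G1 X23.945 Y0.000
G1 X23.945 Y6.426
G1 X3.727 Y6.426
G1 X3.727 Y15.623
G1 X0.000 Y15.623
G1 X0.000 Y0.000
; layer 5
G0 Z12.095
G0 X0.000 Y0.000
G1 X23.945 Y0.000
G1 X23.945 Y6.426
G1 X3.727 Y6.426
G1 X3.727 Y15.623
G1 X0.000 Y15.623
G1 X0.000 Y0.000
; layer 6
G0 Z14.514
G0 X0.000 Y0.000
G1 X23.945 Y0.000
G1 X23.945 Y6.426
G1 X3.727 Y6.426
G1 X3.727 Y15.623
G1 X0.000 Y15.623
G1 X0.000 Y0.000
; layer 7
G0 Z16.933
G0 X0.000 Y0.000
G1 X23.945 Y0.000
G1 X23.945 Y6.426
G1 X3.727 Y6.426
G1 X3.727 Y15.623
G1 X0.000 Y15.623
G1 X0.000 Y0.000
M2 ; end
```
solid part
  facet normal 0.0000 0.0000 -1.0000
    outer loop
      vertex 23.945 6.426 0.000
      vertex 23.945 0.000 0.000
      vertex 0.000 0.000 0.000
    endloop
  endfacet
  facet normal 0.0000 0.0000 -1.0000
    outer loop
      vertex 3.727 6.426 0.000
      vertex 23.945 6.426 0.000
      vertex 0.000 0.000 0.000
    endloop
  endfacet
  facet normal 0.0000 0.0000 -1.0000
    outer loop
      vertex 3.727 15.623 0.000
      vertex 3.727 6.426 0.000
      vertex 0.000 0.000 0.000
    endloop
  endfacet
  facet normal 0.0000 0.0000 -1.0000
    outer loop
      vertex 0.000 15.623 0.000
      vertex 3.727 15.623 0.000
      vertex 0.000 0.000 0.000
    endloop
  endfacet
  facet normal 0.0000 0.0000 1.0000
    outer loop
      vertex 0.000 0.000 16.933
      vertex 23.945 0.000 16.933
      vertex 23.945 6.426 16.933
    endloop
  endfacet
  facet normal 0.0000 0.0000 1.0000
    outer loop
      vertex 0.000 0.000 16.933
      vertex 23.945 6.426 16.933
      vertex 3.727 6.426 16.933
    endloop
  endfacet
  facet normal 0.0000 0.0000 1.0000
    outer loop
      vertex 0.000 0.000 16.933
      vertex 3.727 6.426 16.933
      vertex 3.727 15.623 16.933
    endloop
  endfacet
  facet normal 0.0000 0.0000 1.0000
    outer loop
      vertex 0.000 0.000 16.933
      vertex 3.727 15.623 16.933
      vertex 0.000 15.623 16.933
    endloop
  endfacet
  facet normal 0.0000 -1.0000 0.0000
    outer loop
      vertex 0.000 0.000 0.000
      vertex 23.945 0.000 0.000
      vertex 23.945 0.000 16.933
    endloop
  endfacet
  facet normal 0.0000 -1.0000 0.0000
    outer loop
      vertex 0.000 0.000 0.000
      vertex 23.945 0.000 16.933
      vertex 0.000 0.000 16.933
    endloop
  endfacet
  facet normal 1.0000 0.0000 0.0000
    outer loop
      vertex 23.945 0.000 0.000
      vertex 23.945 6.426 0.000
      vertex 23.945 6.426 16.933
    endloop
  endfacet
  facet normal 1.0000 0.0000 0.0000
    outer loop
      vertex 23.945 0.000 0.000
      vertex 23.945 6.426 16.933
      vertex 23.945 0.000 16.933
    endloop
  endfacet
  facet normal 0.0000 1.0000 0.0000
    outer loop
      vertex 23.945 6.426 0.000
      vertex 3.727 6.426 0.000
      vertex 3.727 6.426 16.933
    endloop
  endfacet
  facet normal 0.0000 1.0000 0.0000
    outer loop
      vertex 23.945 6.426 0.000
      vertex 3.727 6.426 16.933
      vertex 23.945 6.426 16.933
    endloop
  endfacet
  facet normal 1.0000 0.0000 0.0000
    outer loop
      vertex 3.727 6.426 0.000
      vertex 3.727 15.623 0.000
      vertex 3.727 15.623 16.933
    endloop
  endfacet
  facet normal 1.0000 0.0000 0.0000
    outer loop
      vertex 3.727 6.426 0.000
      vertex 3.727 15.623 16.933
      vertex 3.727 6.426 16.933
    endloop
  endfacet
  facet normal 0.0000 1.0000 0.0000
    outer loop
      vertex 3.727 15.623 0.000
      vertex 0.000 15.623 0.000
      vertex 0.000 15.623 16.933
    endloop
  endfacet
  facet normal 0.0000 1.0000 0.0000
    outer loop
      vertex 3.727 15.623 0.000
      vertex 0.000 15.623 16.933
      vertex 3.727 15.623 16.933
    endloop
  endfacet
  facet normal -1.0000 0.0000 0.0000
    outer loop
      vertex 0.000 15.623 0.000
      vertex 0.000 0.000 0.000
      vertex 0.000 0.000 16.933
    endloop
  endfacet
  facet normal -1.0000 0.0000 0.0000
    outer loop
      vertex 0.000 15.623 0.000
      vertex 0.000 0.000 16.933
      vertex 0.000 15.623 16.933
    endloop
  endfacet
endsolid part

The G0 Z moves step by Δz≈2.419 mm. Every layer's G1 loop is the same polygon, so the solid is a straight extrusion of it from z=0 to z≈16.9. Closing with flat bottom and top caps and triangulating gives 20 facets — an L-shaped prism: outer 23.9 × 15.6 mm, arm thicknesses ≈ 6.43 mm (horizontal) and 3.73 mm (vertical), extruded 16.9 mm in z.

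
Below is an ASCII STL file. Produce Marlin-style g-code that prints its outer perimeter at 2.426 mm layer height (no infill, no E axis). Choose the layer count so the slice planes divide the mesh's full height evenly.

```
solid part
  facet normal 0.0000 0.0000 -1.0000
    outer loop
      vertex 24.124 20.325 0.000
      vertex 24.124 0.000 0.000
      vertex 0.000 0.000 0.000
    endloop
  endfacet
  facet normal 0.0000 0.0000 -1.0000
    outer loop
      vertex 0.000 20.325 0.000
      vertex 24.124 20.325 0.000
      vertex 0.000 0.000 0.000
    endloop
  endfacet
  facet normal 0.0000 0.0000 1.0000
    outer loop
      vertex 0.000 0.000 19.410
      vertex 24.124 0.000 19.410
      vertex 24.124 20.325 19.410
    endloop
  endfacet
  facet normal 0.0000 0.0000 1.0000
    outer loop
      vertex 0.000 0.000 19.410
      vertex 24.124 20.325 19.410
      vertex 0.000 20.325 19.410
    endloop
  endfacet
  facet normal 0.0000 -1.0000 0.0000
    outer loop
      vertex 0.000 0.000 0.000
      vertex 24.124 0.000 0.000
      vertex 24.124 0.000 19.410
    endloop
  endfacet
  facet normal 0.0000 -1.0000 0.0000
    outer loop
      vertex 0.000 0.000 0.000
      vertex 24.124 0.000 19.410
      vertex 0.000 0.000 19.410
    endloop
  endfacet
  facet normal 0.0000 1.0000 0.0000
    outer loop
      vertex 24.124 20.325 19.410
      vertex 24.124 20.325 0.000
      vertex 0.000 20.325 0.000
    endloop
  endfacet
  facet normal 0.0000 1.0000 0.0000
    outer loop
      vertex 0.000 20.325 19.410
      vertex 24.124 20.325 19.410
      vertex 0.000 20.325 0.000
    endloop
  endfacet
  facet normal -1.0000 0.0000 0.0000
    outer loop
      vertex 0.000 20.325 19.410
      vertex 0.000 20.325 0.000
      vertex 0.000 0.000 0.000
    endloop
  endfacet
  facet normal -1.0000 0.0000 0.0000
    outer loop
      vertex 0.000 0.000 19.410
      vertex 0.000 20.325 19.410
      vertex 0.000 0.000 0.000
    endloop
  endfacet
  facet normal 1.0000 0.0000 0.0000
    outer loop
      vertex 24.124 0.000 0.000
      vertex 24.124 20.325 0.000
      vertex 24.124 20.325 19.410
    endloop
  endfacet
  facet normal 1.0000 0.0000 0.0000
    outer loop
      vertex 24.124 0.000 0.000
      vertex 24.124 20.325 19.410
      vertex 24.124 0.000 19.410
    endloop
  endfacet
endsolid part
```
; perimeter-only toolpath
G21 ; units = mm
G90 ; absolute positioning
G28 ; home
; layer 1
G0 Z2.426
G0 X0.000 Y0.000
G1 X24.124 Y0.000
G1 X24.124 Y20.325
G1 X0.000 Y20.325
G1 X0.000 Y0.000
; layer 2
G0 Z4.853
G0 X0.000 Y0.000
G1 X24.124 Y0.000
G1 X24.124 Y20.325
G1 X0.000 Y20.325
G1 X0.000 Y0.000
; layer 3
G0 Z7.279
G0 X0.000 Y0.000
G1 X24.124 Y0.000
G1 X24.124 Y20.325
G1 X0.000 Y20.325
G1 X0.000 Y0.000
; layer 4
G0 Z9.705
G0 X0.000 Y0.000
G1 X24.124 Y0.000
G1 X24.124 Y20.325
G1 X0.000 Y20.325
G1 X0.000 Y0.000
; layer 5
G0 Z12.131
G0 X0.000 Y0.000
G1 X24.124 Y0.000
G1 X24.124 Y20.325
G1 X0.000 Y20.325
G1 X0.000 Y0.000
; layer 6
G0 Z14.558
G0 X0.000 Y0.000
G1 X24.124 Y0.000
G1 X24.124 Y20.325
G1 X0.000 Y20.325
G1 X0.000 Y0.000
; layer 7
G0 Z16.984
G0 X0.000 Y0.000
G1 X24.124 Y0.000
G1 X24.124 Y20.325
G1 X0.000 Y20.325
G1 X0.000 Y0.000
; layer 8
G0 Z19.410
G0 X0.000 Y0.000
G1 X24.124 Y0.000
G1 X24.124 Y20.325
G1 X0.000 Y20.325
G1 X0.000 Y0.000
M2 ; end

The solid is a rectangular box, roughly 24.1 × 20.3 mm footprint and 19.4 mm tall. Slicing at Δz = 2.426 mm — 8 equal slices spanning the solid's height, so layer i sits at z = i·h/8 — gives 8 non-empty perimeters. Each is a 4-segment closed polygon; G0 lifts to the layer z and rapids to the start vertex, then G1 traces the edges.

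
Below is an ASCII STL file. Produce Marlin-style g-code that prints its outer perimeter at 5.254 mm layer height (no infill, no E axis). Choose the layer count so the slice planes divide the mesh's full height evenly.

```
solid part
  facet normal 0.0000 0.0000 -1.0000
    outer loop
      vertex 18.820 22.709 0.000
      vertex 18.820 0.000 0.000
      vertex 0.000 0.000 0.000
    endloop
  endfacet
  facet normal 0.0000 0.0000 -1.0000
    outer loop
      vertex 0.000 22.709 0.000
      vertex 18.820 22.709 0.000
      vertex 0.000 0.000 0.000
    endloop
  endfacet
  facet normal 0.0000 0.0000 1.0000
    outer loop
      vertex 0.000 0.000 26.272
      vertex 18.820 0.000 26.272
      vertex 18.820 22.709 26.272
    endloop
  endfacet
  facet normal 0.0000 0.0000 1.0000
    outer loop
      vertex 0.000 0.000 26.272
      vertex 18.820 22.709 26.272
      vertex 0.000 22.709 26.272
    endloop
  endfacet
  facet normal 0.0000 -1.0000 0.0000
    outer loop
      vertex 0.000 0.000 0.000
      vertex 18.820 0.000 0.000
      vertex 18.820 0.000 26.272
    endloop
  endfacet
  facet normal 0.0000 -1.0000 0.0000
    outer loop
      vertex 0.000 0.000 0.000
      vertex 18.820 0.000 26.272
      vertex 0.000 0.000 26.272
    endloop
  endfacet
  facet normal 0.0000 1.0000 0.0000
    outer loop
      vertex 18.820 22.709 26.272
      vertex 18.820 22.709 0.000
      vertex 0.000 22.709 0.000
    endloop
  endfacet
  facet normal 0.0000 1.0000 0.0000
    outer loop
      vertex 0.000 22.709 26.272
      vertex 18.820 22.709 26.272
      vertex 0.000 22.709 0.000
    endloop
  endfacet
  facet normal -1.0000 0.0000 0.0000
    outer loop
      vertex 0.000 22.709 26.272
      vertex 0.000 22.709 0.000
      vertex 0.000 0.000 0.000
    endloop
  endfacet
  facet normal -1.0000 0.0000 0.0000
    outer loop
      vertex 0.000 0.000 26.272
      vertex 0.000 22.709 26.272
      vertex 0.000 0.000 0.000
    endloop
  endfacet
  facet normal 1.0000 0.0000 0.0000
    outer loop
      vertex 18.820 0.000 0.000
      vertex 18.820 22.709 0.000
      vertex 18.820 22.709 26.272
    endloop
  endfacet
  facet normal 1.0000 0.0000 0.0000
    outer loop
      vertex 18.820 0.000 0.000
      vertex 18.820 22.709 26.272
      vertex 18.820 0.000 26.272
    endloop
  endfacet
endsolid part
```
; perimeter-only toolpath
G21 ; units = mm
G90 ; absolute positioning
G28 ; home
; layer 1
G0 Z5.254
G0 X0.000 Y0.000
G1 X18.820 Y0.000
G1 X18.820 Y22.709
G1 X0.000 Y22.709
G1 X0.000 Y0.000
; layer 2
G0 Z10.509
G0 X0.000 Y0.000
G1 X18.820 Y0.000
G1 X18.820 Y22.709
G1 X0.000 Y22.709
G1 X0.000 Y0.000
; layer 3
G0 Z15.763
G0 X0.000 Y0.000
G1 X18.820 Y0.000
G1 X18.820 Y22.709
G1 X0.000 Y22.709
G1 X0.000 Y0.000
; layer 4
G0 Z21.018
G0 X0.000 Y0.000
G1 X18.820 Y0.000
G1 X18.820 Y22.709
G1 X0.000 Y22.709
G1 X0.000 Y0.000
; layer 5
G0 Z26.272
G0 X0.000 Y0.000
G1 X18.820 Y0.000
G1 X18.820 Y22.709
G1 X0.000 Y22.709
G1 X0.000 Y0.000
M2 ; end

The solid is a rectangular box, roughly 18.8 × 22.7 mm footprint and 26.3 mm tall. Slicing at Δz = 5.254 mm — 5 equal slices spanning the solid's height, so layer i sits at z = i·h/5 — gives 5 non-empty perimeters. Each is a 4-segment closed polygon; G0 lifts to the layer z and rapids to the start vertex, then G1 traces the edges.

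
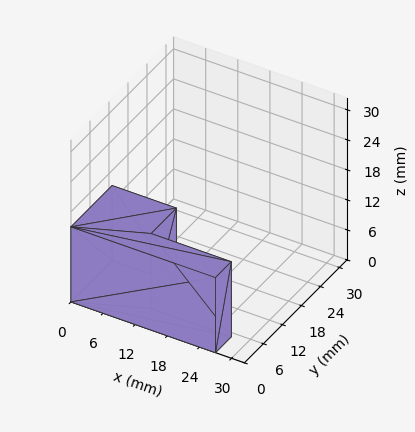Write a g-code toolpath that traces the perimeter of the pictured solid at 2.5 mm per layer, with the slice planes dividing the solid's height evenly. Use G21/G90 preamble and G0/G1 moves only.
Reading the render: the shape is an L-shaped prism: outer 27 × 13 mm, arm thicknesses ≈ 5 mm (horizontal) and 12 mm (vertical), extruded 15 mm in z (dimensions read to the nearest mm from the axis ticks). For the g-code, the solid's height is divided into equal slices at the stated Δz and each level perimeter traced with G1 moves after a G0 lift.

; perimeter-only toolpath
G21 ; units = mm
G90 ; absolute positioning
G28 ; home
; layer 1
G0 Z2.5
G0 X0.0 Y0.0
G1 X27.0 Y0.0
G1 X27.0 Y5.0
G1 X12.0 Y5.0
G1 X12.0 Y13.0
G1 X0.0 Y13.0
G1 X0.0 Y0.0
; layer 2
G0 Z5.0
G0 X0.0 Y0.0
G1 X27.0 Y0.0
G1 X27.0 Y5.0
G1 X12.0 Y5.0
G1 X12.0 Y13.0
G1 X0.0 Y13.0
G1 X0.0 Y0.0
; layer 3
G0 Z7.5
G0 X0.0 Y0.0
G1 X27.0 Y0.0
G1 X27.0 Y5.0
G1 X12.0 Y5.0
G1 X12.0 Y13.0
G1 X0.0 Y13.0
G1 X0.0 Y0.0
; layer 4
G0 Z10.0
G0 X0.0 Y0.0
G1 X27.0 Y0.0
G1 X27.0 Y5.0
G1 X12.0 Y5.0
G1 X12.0 Y13.0
G1 X0.0 Y13.0
G1 X0.0 Y0.0
; layer 5
G0 Z12.5
G0 X0.0 Y0.0
G1 X27.0 Y0.0
G1 X27.0 Y5.0
G1 X12.0 Y5.0
G1 X12.0 Y13.0
G1 X0.0 Y13.0
G1 X0.0 Y0.0
; layer 6
G0 Z15.0
G0 X0.0 Y0.0
G1 X27.0 Y0.0
G1 X27.0 Y5.0
G1 X12.0 Y5.0
G1 X12.0 Y13.0
G1 X0.0 Y13.0
G1 X0.0 Y0.0
M2 ; end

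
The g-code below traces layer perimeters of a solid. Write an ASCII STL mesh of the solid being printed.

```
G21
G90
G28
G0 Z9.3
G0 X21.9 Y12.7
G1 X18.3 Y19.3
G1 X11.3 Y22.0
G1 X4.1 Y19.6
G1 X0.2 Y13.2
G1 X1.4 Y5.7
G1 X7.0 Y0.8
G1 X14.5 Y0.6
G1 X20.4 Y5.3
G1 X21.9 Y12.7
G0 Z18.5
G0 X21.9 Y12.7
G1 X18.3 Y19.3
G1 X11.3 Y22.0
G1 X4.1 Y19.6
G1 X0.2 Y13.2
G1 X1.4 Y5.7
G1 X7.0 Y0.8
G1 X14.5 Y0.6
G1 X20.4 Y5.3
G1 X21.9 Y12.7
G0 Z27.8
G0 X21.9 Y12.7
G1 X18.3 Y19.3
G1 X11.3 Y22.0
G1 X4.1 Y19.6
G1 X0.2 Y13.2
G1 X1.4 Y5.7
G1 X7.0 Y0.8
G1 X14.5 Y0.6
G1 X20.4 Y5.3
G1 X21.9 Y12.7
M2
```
solid part
  facet normal 0.0000 0.0000 -1.0000
    outer loop
      vertex 11.3 22.0 0.0
      vertex 18.3 19.3 0.0
      vertex 21.9 12.7 0.0
    endloop
  endfacet
  facet normal 0.0000 0.0000 -1.0000
    outer loop
      vertex 4.1 19.6 0.0
      vertex 11.3 22.0 0.0
      vertex 21.9 12.7 0.0
    endloop
  endfacet
  facet normal 0.0000 0.0000 -1.0000
    outer loop
      vertex 0.2 13.2 0.0
      vertex 4.1 19.6 0.0
      vertex 21.9 12.7 0.0
    endloop
  endfacet
  facet normal 0.0000 0.0000 -1.0000
    outer loop
      vertex 1.4 5.7 0.0
      vertex 0.2 13.2 0.0
      vertex 21.9 12.7 0.0
    endloop
  endfacet
  facet normal 0.0000 0.0000 -1.0000
    outer loop
      vertex 7.0 0.8 0.0
      vertex 1.4 5.7 0.0
      vertex 21.9 12.7 0.0
    endloop
  endfacet
  facet normal 0.0000 0.0000 -1.0000
    outer loop
      vertex 14.5 0.6 0.0
      vertex 7.0 0.8 0.0
      vertex 21.9 12.7 0.0
    endloop
  endfacet
  facet normal 0.0000 0.0000 -1.0000
    outer loop
      vertex 20.4 5.3 0.0
      vertex 14.5 0.6 0.0
      vertex 21.9 12.7 0.0
    endloop
  endfacet
  facet normal 0.0000 0.0000 1.0000
    outer loop
      vertex 21.9 12.7 27.8
      vertex 18.3 19.3 27.8
      vertex 11.3 22.0 27.8
    endloop
  endfacet
  facet normal 0.0000 0.0000 1.0000
    outer loop
      vertex 21.9 12.7 27.8
      vertex 11.3 22.0 27.8
      vertex 4.1 19.6 27.8
    endloop
  endfacet
  facet normal 0.0000 0.0000 1.0000
    outer loop
      vertex 21.9 12.7 27.8
      vertex 4.1 19.6 27.8
      vertex 0.2 13.2 27.8
    endloop
  endfacet
  facet normal 0.0000 0.0000 1.0000
    outer loop
      vertex 21.9 12.7 27.8
      vertex 0.2 13.2 27.8
      vertex 1.4 5.7 27.8
    endloop
  endfacet
  facet normal 0.0000 0.0000 1.0000
    outer loop
      vertex 21.9 12.7 27.8
      vertex 1.4 5.7 27.8
      vertex 7.0 0.8 27.8
    endloop
  endfacet
  facet normal 0.0000 0.0000 1.0000
    outer loop
      vertex 21.9 12.7 27.8
      vertex 7.0 0.8 27.8
      vertex 14.5 0.6 27.8
    endloop
  endfacet
  facet normal 0.0000 0.0000 1.0000
    outer loop
      vertex 21.9 12.7 27.8
      vertex 14.5 0.6 27.8
      vertex 20.4 5.3 27.8
    endloop
  endfacet
  facet normal 0.8779 0.4789 0.0000
    outer loop
      vertex 21.9 12.7 0.0
      vertex 18.3 19.3 0.0
      vertex 18.3 19.3 27.8
    endloop
  endfacet
  facet normal 0.8779 0.4789 0.0000
    outer loop
      vertex 21.9 12.7 0.0
      vertex 18.3 19.3 27.8
      vertex 21.9 12.7 27.8
    endloop
  endfacet
  facet normal 0.3599 0.9330 0.0000
    outer loop
      vertex 18.3 19.3 0.0
      vertex 11.3 22.0 0.0
      vertex 11.3 22.0 27.8
    endloop
  endfacet
  facet normal 0.3599 0.9330 0.0000
    outer loop
      vertex 18.3 19.3 0.0
      vertex 11.3 22.0 27.8
      vertex 18.3 19.3 27.8
    endloop
  endfacet
  facet normal -0.3162 0.9487 0.0000
    outer loop
      vertex 11.3 22.0 0.0
      vertex 4.1 19.6 0.0
      vertex 4.1 19.6 27.8
    endloop
  endfacet
  facet normal -0.3162 0.9487 0.0000
    outer loop
      vertex 11.3 22.0 0.0
      vertex 4.1 19.6 27.8
      vertex 11.3 22.0 27.8
    endloop
  endfacet
  facet normal -0.8539 0.5204 0.0000
    outer loop
      vertex 4.1 19.6 0.0
      vertex 0.2 13.2 0.0
      vertex 0.2 13.2 27.8
    endloop
  endfacet
  facet normal -0.8539 0.5204 0.0000
    outer loop
      vertex 4.1 19.6 0.0
      vertex 0.2 13.2 27.8
      vertex 4.1 19.6 27.8
    endloop
  endfacet
  facet normal -0.9874 -0.1580 0.0000
    outer loop
      vertex 0.2 13.2 0.0
      vertex 1.4 5.7 0.0
      vertex 1.4 5.7 27.8
    endloop
  endfacet
  facet normal -0.9874 -0.1580 0.0000
    outer loop
      vertex 0.2 13.2 0.0
      vertex 1.4 5.7 27.8
      vertex 0.2 13.2 27.8
    endloop
  endfacet
  facet normal -0.6585 -0.7526 0.0000
    outer loop
      vertex 1.4 5.7 0.0
      vertex 7.0 0.8 0.0
      vertex 7.0 0.8 27.8
    endloop
  endfacet
  facet normal -0.6585 -0.7526 0.0000
    outer loop
      vertex 1.4 5.7 0.0
      vertex 7.0 0.8 27.8
      vertex 1.4 5.7 27.8
    endloop
  endfacet
  facet normal -0.0267 -0.9996 0.0000
    outer loop
      vertex 7.0 0.8 0.0
      vertex 14.5 0.6 0.0
      vertex 14.5 0.6 27.8
    endloop
  endfacet
  facet normal -0.0267 -0.9996 0.0000
    outer loop
      vertex 7.0 0.8 0.0
      vertex 14.5 0.6 27.8
      vertex 7.0 0.8 27.8
    endloop
  endfacet
  facet normal 0.6231 -0.7822 0.0000
    outer loop
      vertex 14.5 0.6 0.0
      vertex 20.4 5.3 0.0
      vertex 20.4 5.3 27.8
    endloop
  endfacet
  facet normal 0.6231 -0.7822 0.0000
    outer loop
      vertex 14.5 0.6 0.0
      vertex 20.4 5.3 27.8
      vertex 14.5 0.6 27.8
    endloop
  endfacet
  facet normal 0.9801 -0.1987 0.0000
    outer loop
      vertex 20.4 5.3 0.0
      vertex 21.9 12.7 0.0
      vertex 21.9 12.7 27.8
    endloop
  endfacet
  facet normal 0.9801 -0.1987 0.0000
    outer loop
      vertex 20.4 5.3 0.0
      vertex 21.9 12.7 27.8
      vertex 20.4 5.3 27.8
    endloop
  endfacet
endsolid part

The G0 Z moves step by Δz≈9.3 mm. Every layer's G1 loop is the same polygon, so the solid is a straight extrusion of it from z=0 to z≈27.8. Closing with flat bottom and top caps and triangulating gives 32 facets — a regular 9-sided prism (a cylinder approximated with 9 flat sides), circumscribed radius ≈ 11 mm, height ≈ 27.8 mm.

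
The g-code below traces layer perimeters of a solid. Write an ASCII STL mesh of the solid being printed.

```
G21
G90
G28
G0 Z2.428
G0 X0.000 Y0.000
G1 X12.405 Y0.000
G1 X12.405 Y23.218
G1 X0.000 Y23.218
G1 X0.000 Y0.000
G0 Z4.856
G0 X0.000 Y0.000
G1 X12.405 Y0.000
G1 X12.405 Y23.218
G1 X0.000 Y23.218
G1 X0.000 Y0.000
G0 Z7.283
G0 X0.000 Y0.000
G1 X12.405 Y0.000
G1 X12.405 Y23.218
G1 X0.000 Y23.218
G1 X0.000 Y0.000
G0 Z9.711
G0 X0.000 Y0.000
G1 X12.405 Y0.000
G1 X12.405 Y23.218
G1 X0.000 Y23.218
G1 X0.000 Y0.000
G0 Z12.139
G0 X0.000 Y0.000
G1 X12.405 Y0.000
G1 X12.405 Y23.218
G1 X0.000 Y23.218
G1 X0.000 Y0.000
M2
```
solid part
  facet normal 0.0000 0.0000 -1.0000
    outer loop
      vertex 12.405 23.218 0.000
      vertex 12.405 0.000 0.000
      vertex 0.000 0.000 0.000
    endloop
  endfacet
  facet normal 0.0000 0.0000 -1.0000
    outer loop
      vertex 0.000 23.218 0.000
      vertex 12.405 23.218 0.000
      vertex 0.000 0.000 0.000
    endloop
  endfacet
  facet normal 0.0000 0.0000 1.0000
    outer loop
      vertex 0.000 0.000 12.139
      vertex 12.405 0.000 12.139
      vertex 12.405 23.218 12.139
    endloop
  endfacet
  facet normal 0.0000 0.0000 1.0000
    outer loop
      vertex 0.000 0.000 12.139
      vertex 12.405 23.218 12.139
      vertex 0.000 23.218 12.139
    endloop
  endfacet
  facet normal 0.0000 -1.0000 0.0000
    outer loop
      vertex 0.000 0.000 0.000
      vertex 12.405 0.000 0.000
      vertex 12.405 0.000 12.139
    endloop
  endfacet
  facet normal 0.0000 -1.0000 0.0000
    outer loop
      vertex 0.000 0.000 0.000
      vertex 12.405 0.000 12.139
      vertex 0.000 0.000 12.139
    endloop
  endfacet
  facet normal 0.0000 1.0000 0.0000
    outer loop
      vertex 12.405 23.218 12.139
      vertex 12.405 23.218 0.000
      vertex 0.000 23.218 0.000
    endloop
  endfacet
  facet normal 0.0000 1.0000 0.0000
    outer loop
      vertex 0.000 23.218 12.139
      vertex 12.405 23.218 12.139
      vertex 0.000 23.218 0.000
    endloop
  endfacet
  facet normal -1.0000 0.0000 0.0000
    outer loop
      vertex 0.000 23.218 12.139
      vertex 0.000 23.218 0.000
      vertex 0.000 0.000 0.000
    endloop
  endfacet
  facet normal -1.0000 0.0000 0.0000
    outer loop
      vertex 0.000 0.000 12.139
      vertex 0.000 23.218 12.139
      vertex 0.000 0.000 0.000
    endloop
  endfacet
  facet normal 1.0000 0.0000 0.0000
    outer loop
      vertex 12.405 0.000 0.000
      vertex 12.405 23.218 0.000
      vertex 12.405 23.218 12.139
    endloop
  endfacet
  facet normal 1.0000 0.0000 0.0000
    outer loop
      vertex 12.405 0.000 0.000
      vertex 12.405 23.218 12.139
      vertex 12.405 0.000 12.139
    endloop
  endfacet
endsolid part

The G0 Z moves step by Δz≈2.428 mm. Every layer's G1 loop is the same polygon, so the solid is a straight extrusion of it from z=0 to z≈12.1. Closing with flat bottom and top caps and triangulating gives 12 facets — a rectangular box, roughly 12.4 × 23.2 mm footprint and 12.1 mm tall.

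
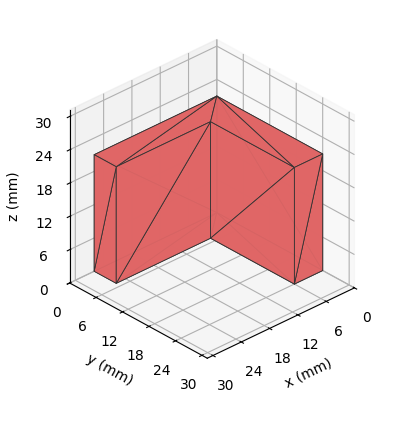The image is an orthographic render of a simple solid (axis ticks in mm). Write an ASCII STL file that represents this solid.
Reading the render: the shape is an L-shaped prism: outer 26 × 24 mm, arm thicknesses ≈ 5 mm (horizontal) and 6 mm (vertical), extruded 21 mm in z (dimensions read to the nearest mm from the axis ticks). For the STL, each face is triangulated and given an outward normal.

solid part
  facet normal 0.0000 0.0000 -1.0000
    outer loop
      vertex 26.000 5.000 0.000
      vertex 26.000 0.000 0.000
      vertex 0.000 0.000 0.000
    endloop
  endfacet
  facet normal 0.0000 0.0000 -1.0000
    outer loop
      vertex 6.000 5.000 0.000
      vertex 26.000 5.000 0.000
      vertex 0.000 0.000 0.000
    endloop
  endfacet
  facet normal 0.0000 0.0000 -1.0000
    outer loop
      vertex 6.000 24.000 0.000
      vertex 6.000 5.000 0.000
      vertex 0.000 0.000 0.000
    endloop
  endfacet
  facet normal 0.0000 0.0000 -1.0000
    outer loop
      vertex 0.000 24.000 0.000
      vertex 6.000 24.000 0.000
      vertex 0.000 0.000 0.000
    endloop
  endfacet
  facet normal 0.0000 0.0000 1.0000
    outer loop
      vertex 0.000 0.000 21.000
      vertex 26.000 0.000 21.000
      vertex 26.000 5.000 21.000
    endloop
  endfacet
  facet normal 0.0000 0.0000 1.0000
    outer loop
      vertex 0.000 0.000 21.000
      vertex 26.000 5.000 21.000
      vertex 6.000 5.000 21.000
    endloop
  endfacet
  facet normal 0.0000 0.0000 1.0000
    outer loop
      vertex 0.000 0.000 21.000
      vertex 6.000 5.000 21.000
      vertex 6.000 24.000 21.000
    endloop
  endfacet
  facet normal 0.0000 0.0000 1.0000
    outer loop
      vertex 0.000 0.000 21.000
      vertex 6.000 24.000 21.000
      vertex 0.000 24.000 21.000
    endloop
  endfacet
  facet normal 0.0000 -1.0000 0.0000
    outer loop
      vertex 0.000 0.000 0.000
      vertex 26.000 0.000 0.000
      vertex 26.000 0.000 21.000
    endloop
  endfacet
  facet normal 0.0000 -1.0000 0.0000
    outer loop
      vertex 0.000 0.000 0.000
      vertex 26.000 0.000 21.000
      vertex 0.000 0.000 21.000
    endloop
  endfacet
  facet normal 1.0000 0.0000 0.0000
    outer loop
      vertex 26.000 0.000 0.000
      vertex 26.000 5.000 0.000
      vertex 26.000 5.000 21.000
    endloop
  endfacet
  facet normal 1.0000 0.0000 0.0000
    outer loop
      vertex 26.000 0.000 0.000
      vertex 26.000 5.000 21.000
      vertex 26.000 0.000 21.000
    endloop
  endfacet
  facet normal 0.0000 1.0000 0.0000
    outer loop
      vertex 26.000 5.000 0.000
      vertex 6.000 5.000 0.000
      vertex 6.000 5.000 21.000
    endloop
  endfacet
  facet normal 0.0000 1.0000 0.0000
    outer loop
      vertex 26.000 5.000 0.000
      vertex 6.000 5.000 21.000
      vertex 26.000 5.000 21.000
    endloop
  endfacet
  facet normal 1.0000 0.0000 0.0000
    outer loop
      vertex 6.000 5.000 0.000
      vertex 6.000 24.000 0.000
      vertex 6.000 24.000 21.000
    endloop
  endfacet
  facet normal 1.0000 0.0000 0.0000
    outer loop
      vertex 6.000 5.000 0.000
      vertex 6.000 24.000 21.000
      vertex 6.000 5.000 21.000
    endloop
  endfacet
  facet normal 0.0000 1.0000 0.0000
    outer loop
      vertex 6.000 24.000 0.000
      vertex 0.000 24.000 0.000
      vertex 0.000 24.000 21.000
    endloop
  endfacet
  facet normal 0.0000 1.0000 0.0000
    outer loop
      vertex 6.000 24.000 0.000
      vertex 0.000 24.000 21.000
      vertex 6.000 24.000 21.000
    endloop
  endfacet
  facet normal -1.0000 0.0000 0.0000
    outer loop
      vertex 0.000 24.000 0.000
      vertex 0.000 0.000 0.000
      vertex 0.000 0.000 21.000
    endloop
  endfacet
  facet normal -1.0000 0.0000 0.0000
    outer loop
      vertex 0.000 24.000 0.000
      vertex 0.000 0.000 21.000
      vertex 0.000 24.000 21.000
    endloop
  endfacet
endsolid part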